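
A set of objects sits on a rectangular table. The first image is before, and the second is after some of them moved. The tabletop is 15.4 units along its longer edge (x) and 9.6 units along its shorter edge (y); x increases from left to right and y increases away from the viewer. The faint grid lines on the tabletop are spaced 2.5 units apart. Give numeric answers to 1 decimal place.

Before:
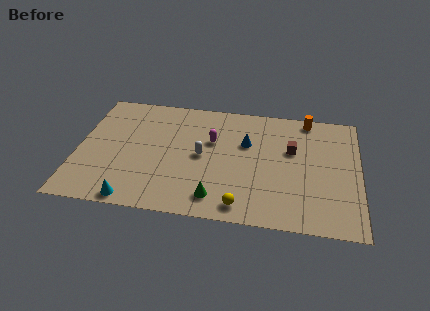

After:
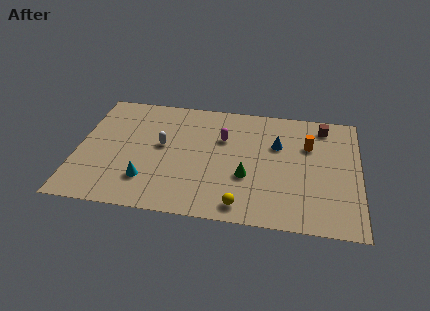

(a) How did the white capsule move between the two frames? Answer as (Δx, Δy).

(-2.2, 0.5)

The white capsule started near (6.8, 4.8) and ended near (4.6, 5.3).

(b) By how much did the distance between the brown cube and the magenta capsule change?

+1.4

The distance was about 4.4 in the first image and 5.8 in the second, so they moved 1.4 units further apart.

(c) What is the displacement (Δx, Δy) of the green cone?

(1.6, 1.9)

From the two frames, the green cone sits at roughly (7.7, 1.6) before and (9.3, 3.5) after.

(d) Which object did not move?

the yellow sphere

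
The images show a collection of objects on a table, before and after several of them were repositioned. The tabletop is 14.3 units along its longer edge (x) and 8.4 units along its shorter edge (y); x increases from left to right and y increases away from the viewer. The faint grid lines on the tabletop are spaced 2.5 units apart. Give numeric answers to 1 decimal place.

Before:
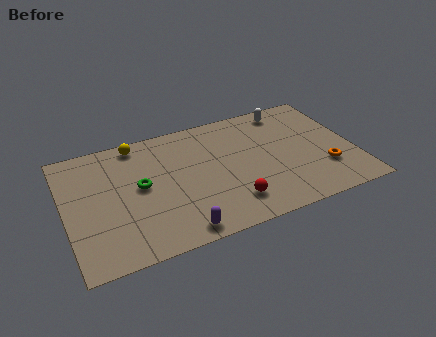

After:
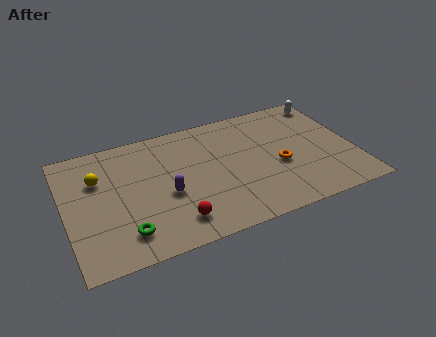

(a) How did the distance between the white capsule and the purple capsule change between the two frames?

+0.5

Before: roughly 8.9 units apart; after: 9.4. That's 0.5 units further apart.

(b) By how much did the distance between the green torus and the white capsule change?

+4.0

They were about 8.2 units apart before and 12.2 after — 4.0 units further apart.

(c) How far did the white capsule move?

2.1

The white capsule moved from about (11.4, 7.3) to (13.5, 7.3), a distance of √(2.1² + 0.0²) ≈ 2.1.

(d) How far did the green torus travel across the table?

3.0

From (3.7, 4.5) to (2.7, 1.7), the green torus covered √(1.0² + 2.8²) ≈ 3.0 units.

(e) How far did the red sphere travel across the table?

2.8

From (7.9, 1.8) to (5.1, 1.6), the red sphere covered √(2.8² + 0.2²) ≈ 2.8 units.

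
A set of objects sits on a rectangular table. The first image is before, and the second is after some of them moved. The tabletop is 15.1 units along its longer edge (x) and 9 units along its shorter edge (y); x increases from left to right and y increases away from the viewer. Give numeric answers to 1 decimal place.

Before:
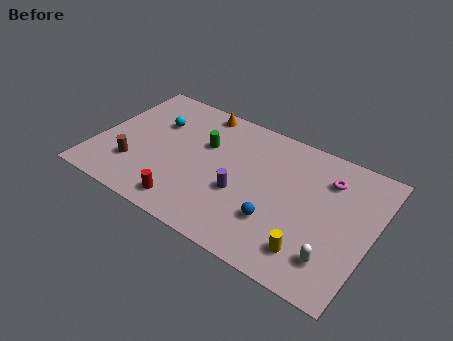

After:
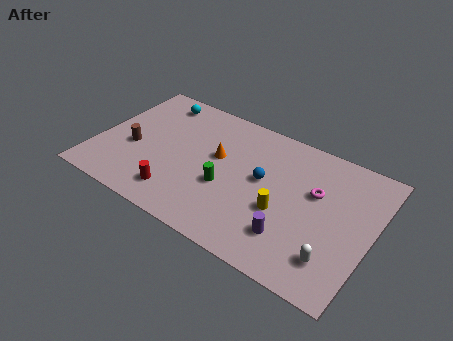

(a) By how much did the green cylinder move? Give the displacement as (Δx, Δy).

(1.6, -2.3)

The green cylinder started near (5.7, 5.8) and ended near (7.3, 3.5).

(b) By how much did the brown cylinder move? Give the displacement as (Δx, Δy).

(-0.3, 1.2)

The brown cylinder started near (2.3, 2.5) and ended near (2.0, 3.7).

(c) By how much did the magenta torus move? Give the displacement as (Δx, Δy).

(-0.5, -1.2)

The magenta torus started near (12.4, 6.8) and ended near (11.9, 5.6).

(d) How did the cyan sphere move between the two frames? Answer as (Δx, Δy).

(-0.3, 1.6)

From the two frames, the cyan sphere sits at roughly (2.9, 6.1) before and (2.6, 7.7) after.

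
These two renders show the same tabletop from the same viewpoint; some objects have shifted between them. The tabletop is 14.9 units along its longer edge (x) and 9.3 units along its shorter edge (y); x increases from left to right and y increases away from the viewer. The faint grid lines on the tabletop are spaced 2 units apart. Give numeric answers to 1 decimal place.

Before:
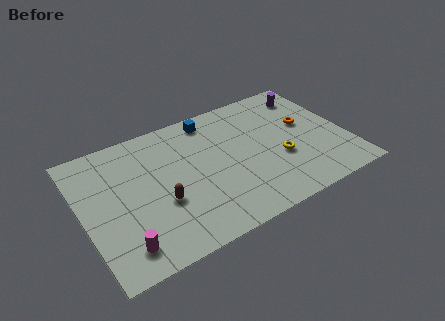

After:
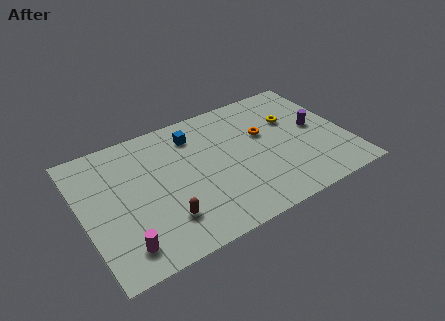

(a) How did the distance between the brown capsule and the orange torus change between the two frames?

-1.7

The distance was about 8.8 in the first image and 7.1 in the second, so they moved 1.7 units closer together.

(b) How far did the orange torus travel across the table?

2.4

From (12.8, 5.4) to (10.4, 5.7), the orange torus covered √(2.4² + 0.3²) ≈ 2.4 units.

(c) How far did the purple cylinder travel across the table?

2.7

The purple cylinder was near (13.4, 7.6) before and (13.3, 4.9) after, so it travelled √(0.1² + 2.7²) ≈ 2.7 units.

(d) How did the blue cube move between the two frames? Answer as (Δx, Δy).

(-1.1, -0.7)

The blue cube started near (7.7, 8.1) and ended near (6.6, 7.4).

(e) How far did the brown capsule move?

1.2

From (4.2, 3.5) to (4.2, 2.3), the brown capsule covered √(0.0² + 1.2²) ≈ 1.2 units.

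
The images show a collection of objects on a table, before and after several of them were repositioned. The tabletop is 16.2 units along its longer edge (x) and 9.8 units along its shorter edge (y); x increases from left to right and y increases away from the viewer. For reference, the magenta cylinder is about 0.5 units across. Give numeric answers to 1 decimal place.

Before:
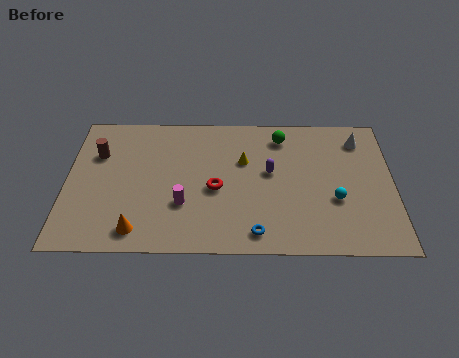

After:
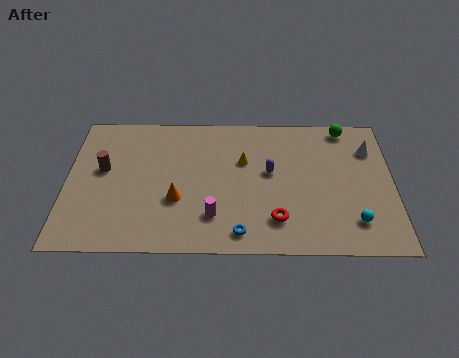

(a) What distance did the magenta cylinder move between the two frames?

1.7

From (5.8, 3.2) to (7.3, 2.4), the magenta cylinder covered √(1.5² + 0.8²) ≈ 1.7 units.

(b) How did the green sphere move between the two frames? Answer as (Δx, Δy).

(3.2, 0.7)

The green sphere started near (10.7, 8.1) and ended near (13.9, 8.8).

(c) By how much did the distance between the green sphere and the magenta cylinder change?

+2.3

The distance was about 6.9 in the first image and 9.2 in the second, so they moved 2.3 units further apart.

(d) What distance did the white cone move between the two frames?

0.9

From (14.6, 7.9) to (15.1, 7.2), the white cone covered √(0.5² + 0.7²) ≈ 0.9 units.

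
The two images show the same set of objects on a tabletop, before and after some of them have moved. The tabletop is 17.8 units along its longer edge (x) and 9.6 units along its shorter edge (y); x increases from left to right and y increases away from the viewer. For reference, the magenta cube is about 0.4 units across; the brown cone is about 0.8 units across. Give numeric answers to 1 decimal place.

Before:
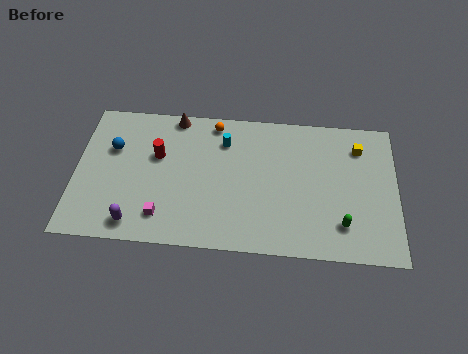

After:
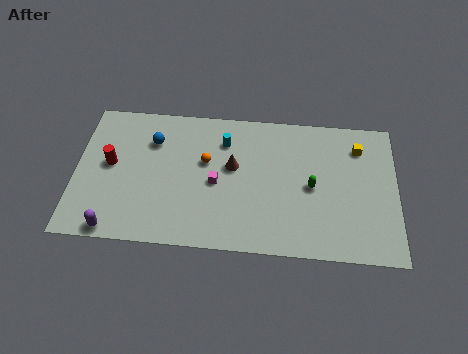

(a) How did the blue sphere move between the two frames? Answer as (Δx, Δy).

(2.2, 0.7)

From the two frames, the blue sphere sits at roughly (2.0, 6.3) before and (4.2, 7.0) after.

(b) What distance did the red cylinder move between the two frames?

2.7

The red cylinder moved from about (4.5, 6.0) to (1.9, 5.2), a distance of √(2.6² + 0.8²) ≈ 2.7.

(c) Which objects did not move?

the yellow cube and the cyan cylinder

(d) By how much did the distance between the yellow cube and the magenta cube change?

-3.7

They were about 12.2 units apart before and 8.5 after — 3.7 units closer together.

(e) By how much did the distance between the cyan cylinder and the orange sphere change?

+0.5

The distance was about 1.3 in the first image and 1.8 in the second, so they moved 0.5 units further apart.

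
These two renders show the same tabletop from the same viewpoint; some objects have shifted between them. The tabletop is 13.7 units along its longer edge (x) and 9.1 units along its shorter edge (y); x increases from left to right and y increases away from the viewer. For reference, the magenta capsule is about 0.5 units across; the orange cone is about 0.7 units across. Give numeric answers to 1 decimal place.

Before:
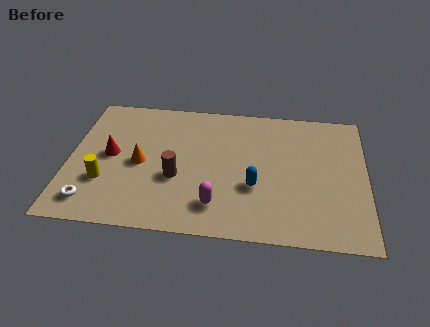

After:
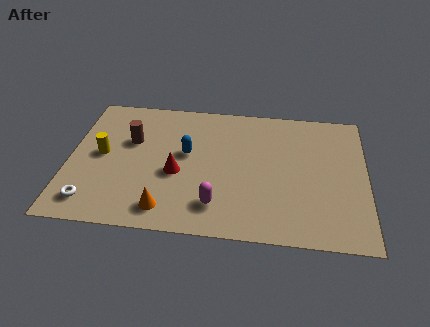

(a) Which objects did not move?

the magenta capsule and the white torus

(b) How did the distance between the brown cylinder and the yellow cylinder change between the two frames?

-1.7

The distance was about 3.4 in the first image and 1.7 in the second, so they moved 1.7 units closer together.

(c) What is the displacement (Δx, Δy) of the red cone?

(3.1, -0.9)

From the two frames, the red cone sits at roughly (1.9, 4.7) before and (5.0, 3.8) after.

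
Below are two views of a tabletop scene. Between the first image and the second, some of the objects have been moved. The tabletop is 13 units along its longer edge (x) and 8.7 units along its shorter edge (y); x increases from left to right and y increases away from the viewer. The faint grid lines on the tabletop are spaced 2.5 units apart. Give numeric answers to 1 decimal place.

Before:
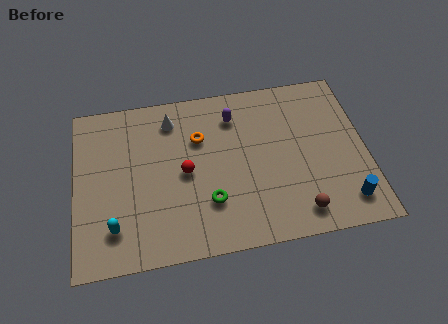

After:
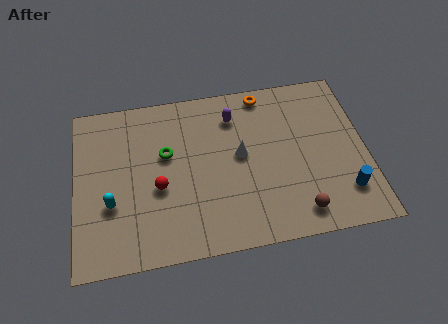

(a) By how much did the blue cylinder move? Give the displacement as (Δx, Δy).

(0.0, 0.5)

From the two frames, the blue cylinder sits at roughly (11.9, 1.5) before and (11.9, 2.0) after.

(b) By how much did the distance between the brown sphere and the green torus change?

+2.9

The distance was about 4.1 in the first image and 7.0 in the second, so they moved 2.9 units further apart.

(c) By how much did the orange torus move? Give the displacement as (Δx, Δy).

(3.0, 1.9)

The orange torus started near (5.6, 5.9) and ended near (8.6, 7.8).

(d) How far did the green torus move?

3.3

The green torus was near (5.9, 2.5) before and (4.1, 5.3) after, so it travelled √(1.8² + 2.8²) ≈ 3.3 units.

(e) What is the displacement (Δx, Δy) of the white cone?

(3.0, -2.4)

From the two frames, the white cone sits at roughly (4.4, 7.1) before and (7.4, 4.7) after.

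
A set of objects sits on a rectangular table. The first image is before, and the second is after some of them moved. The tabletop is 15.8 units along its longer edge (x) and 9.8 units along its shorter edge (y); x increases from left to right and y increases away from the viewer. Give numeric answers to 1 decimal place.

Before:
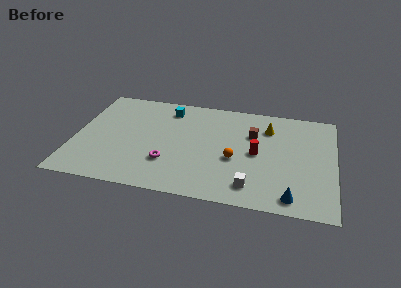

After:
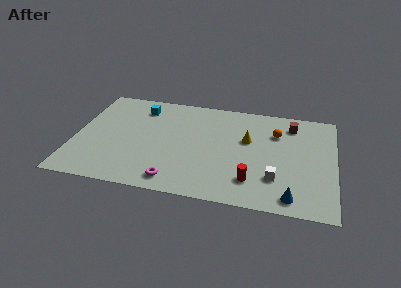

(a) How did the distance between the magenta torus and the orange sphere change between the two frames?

+4.1

The distance was about 4.1 in the first image and 8.2 in the second, so they moved 4.1 units further apart.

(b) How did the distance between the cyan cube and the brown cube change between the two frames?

+3.8

They were about 5.5 units apart before and 9.3 after — 3.8 units further apart.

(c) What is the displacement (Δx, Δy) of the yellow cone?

(-1.2, -1.4)

The yellow cone started near (11.7, 7.4) and ended near (10.5, 6.0).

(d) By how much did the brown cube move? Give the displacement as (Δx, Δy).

(2.3, 1.4)

The brown cube was at about (10.8, 6.6) and moved to about (13.1, 8.0).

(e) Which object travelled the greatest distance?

the orange sphere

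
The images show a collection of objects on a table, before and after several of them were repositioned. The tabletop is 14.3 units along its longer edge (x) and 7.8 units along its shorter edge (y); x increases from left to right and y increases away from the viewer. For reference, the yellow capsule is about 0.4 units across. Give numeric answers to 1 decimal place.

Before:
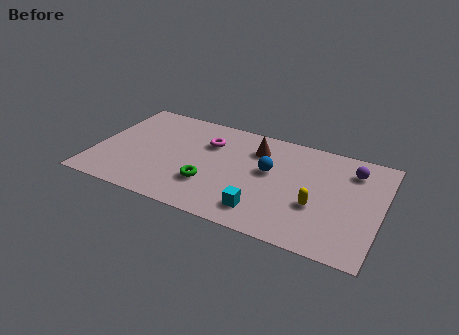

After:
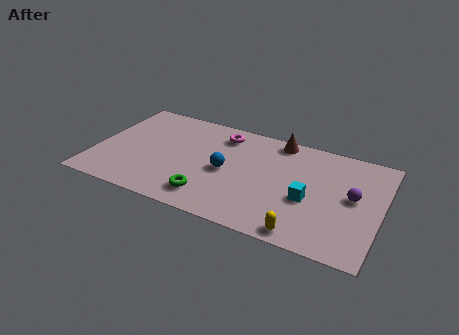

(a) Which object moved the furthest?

the cyan cube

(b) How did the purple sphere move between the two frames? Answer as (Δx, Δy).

(0.2, -1.9)

The purple sphere was at about (12.7, 6.1) and moved to about (12.9, 4.2).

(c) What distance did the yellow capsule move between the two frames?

2.1

The yellow capsule was near (11.2, 2.9) before and (10.8, 0.8) after, so it travelled √(0.4² + 2.1²) ≈ 2.1 units.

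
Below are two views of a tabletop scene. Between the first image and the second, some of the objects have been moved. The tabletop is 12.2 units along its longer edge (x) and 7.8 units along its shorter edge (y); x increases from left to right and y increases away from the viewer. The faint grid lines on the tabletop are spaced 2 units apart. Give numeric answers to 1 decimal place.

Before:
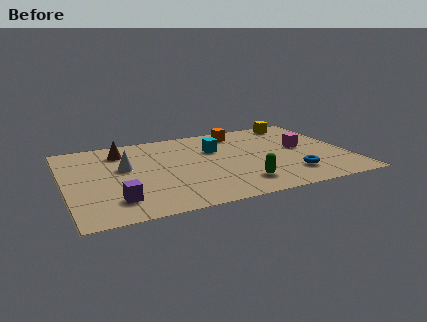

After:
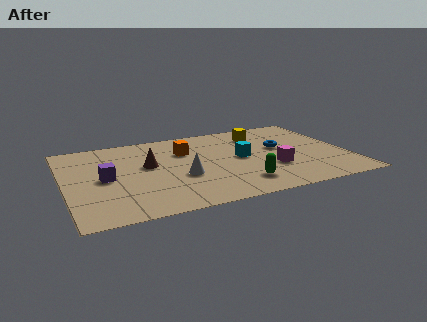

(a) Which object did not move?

the green capsule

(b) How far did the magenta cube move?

2.2

From (10.3, 4.2) to (8.8, 2.6), the magenta cube covered √(1.5² + 1.6²) ≈ 2.2 units.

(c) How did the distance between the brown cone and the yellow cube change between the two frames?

-2.6

The distance was about 7.9 in the first image and 5.3 in the second, so they moved 2.6 units closer together.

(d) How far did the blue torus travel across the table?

2.7

The blue torus moved from about (9.5, 1.8) to (9.4, 4.5), a distance of √(0.1² + 2.7²) ≈ 2.7.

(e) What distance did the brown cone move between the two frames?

2.0

From (2.6, 6.2) to (3.6, 4.5), the brown cone covered √(1.0² + 1.7²) ≈ 2.0 units.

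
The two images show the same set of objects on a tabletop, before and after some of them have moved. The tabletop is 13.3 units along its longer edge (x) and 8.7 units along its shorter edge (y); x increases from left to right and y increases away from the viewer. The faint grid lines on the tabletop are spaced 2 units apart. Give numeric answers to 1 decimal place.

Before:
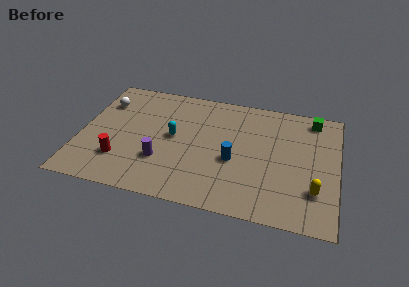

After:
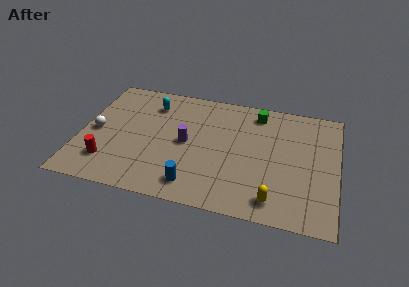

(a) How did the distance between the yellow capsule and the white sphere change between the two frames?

-2.1

The distance was about 11.9 in the first image and 9.8 in the second, so they moved 2.1 units closer together.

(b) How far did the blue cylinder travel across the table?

2.9

From (8.0, 3.6) to (6.1, 1.4), the blue cylinder covered √(1.9² + 2.2²) ≈ 2.9 units.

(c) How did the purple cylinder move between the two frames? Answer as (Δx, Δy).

(1.2, 1.6)

The purple cylinder was at about (4.3, 2.7) and moved to about (5.5, 4.3).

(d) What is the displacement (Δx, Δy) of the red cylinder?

(-0.6, -0.3)

The red cylinder started near (2.2, 2.3) and ended near (1.6, 2.0).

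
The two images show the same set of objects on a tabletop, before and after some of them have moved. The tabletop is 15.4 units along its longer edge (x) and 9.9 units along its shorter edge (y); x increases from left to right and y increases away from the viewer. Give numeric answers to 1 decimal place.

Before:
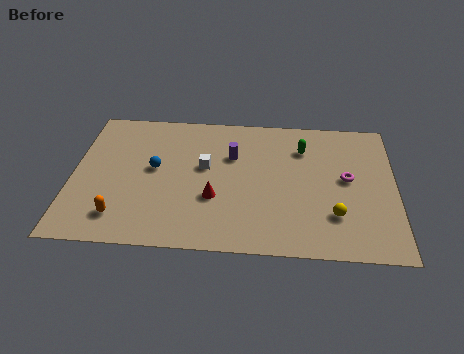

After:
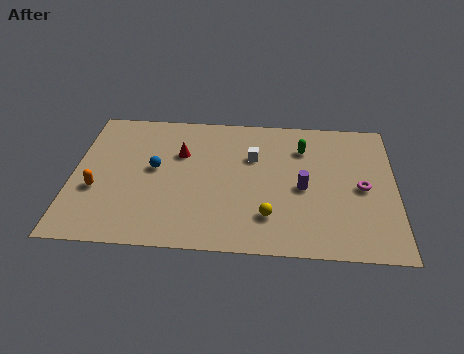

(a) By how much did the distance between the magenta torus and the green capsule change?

+0.9

They were about 3.0 units apart before and 3.9 after — 0.9 units further apart.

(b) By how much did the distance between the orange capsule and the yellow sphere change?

-1.8

They were about 10.1 units apart before and 8.3 after — 1.8 units closer together.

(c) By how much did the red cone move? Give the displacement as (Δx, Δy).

(-1.7, 3.1)

From the two frames, the red cone sits at roughly (6.8, 3.5) before and (5.1, 6.6) after.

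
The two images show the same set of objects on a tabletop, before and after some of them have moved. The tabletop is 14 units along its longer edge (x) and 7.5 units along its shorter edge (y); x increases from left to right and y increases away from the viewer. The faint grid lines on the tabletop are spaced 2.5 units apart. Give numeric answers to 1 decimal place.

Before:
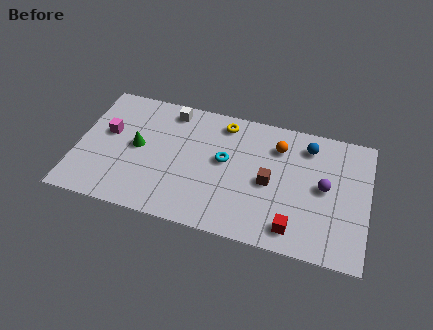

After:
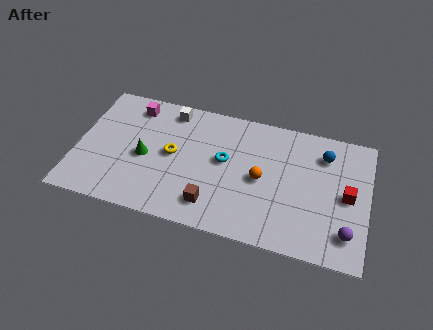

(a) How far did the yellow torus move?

3.4

From (6.9, 6.4) to (4.6, 3.9), the yellow torus covered √(2.3² + 2.5²) ≈ 3.4 units.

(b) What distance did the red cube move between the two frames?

3.5

From (10.6, 1.2) to (13.0, 3.7), the red cube covered √(2.4² + 2.5²) ≈ 3.5 units.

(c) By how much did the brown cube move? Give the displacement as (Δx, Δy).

(-2.6, -2.0)

The brown cube was at about (9.3, 3.5) and moved to about (6.7, 1.5).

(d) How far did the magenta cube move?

2.2

The magenta cube was near (1.4, 4.4) before and (2.5, 6.3) after, so it travelled √(1.1² + 1.9²) ≈ 2.2 units.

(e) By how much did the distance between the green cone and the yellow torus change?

-3.3

They were about 4.7 units apart before and 1.4 after — 3.3 units closer together.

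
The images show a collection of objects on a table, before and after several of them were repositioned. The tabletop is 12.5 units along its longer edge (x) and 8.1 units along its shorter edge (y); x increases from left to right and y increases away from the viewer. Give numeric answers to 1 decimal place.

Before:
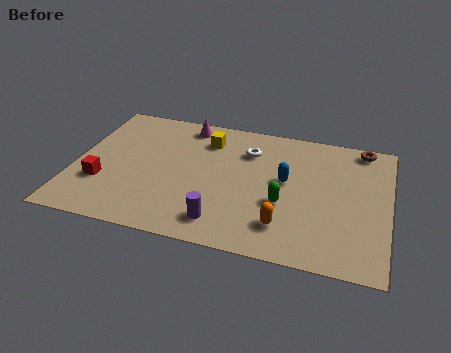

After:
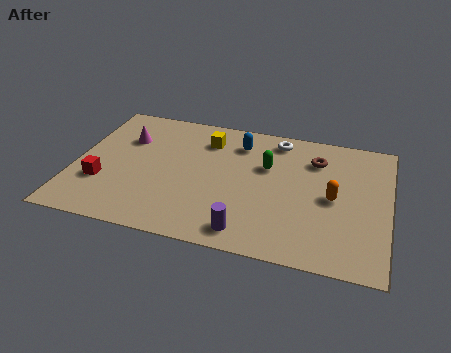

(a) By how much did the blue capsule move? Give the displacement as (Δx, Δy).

(-2.0, 1.9)

The blue capsule was at about (8.4, 4.5) and moved to about (6.4, 6.4).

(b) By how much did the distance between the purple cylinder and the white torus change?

+1.3

The distance was about 4.7 in the first image and 6.0 in the second, so they moved 1.3 units further apart.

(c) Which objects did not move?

the red cube and the yellow cube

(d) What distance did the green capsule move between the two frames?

2.2

The green capsule was near (8.4, 3.1) before and (7.6, 5.2) after, so it travelled √(0.8² + 2.1²) ≈ 2.2 units.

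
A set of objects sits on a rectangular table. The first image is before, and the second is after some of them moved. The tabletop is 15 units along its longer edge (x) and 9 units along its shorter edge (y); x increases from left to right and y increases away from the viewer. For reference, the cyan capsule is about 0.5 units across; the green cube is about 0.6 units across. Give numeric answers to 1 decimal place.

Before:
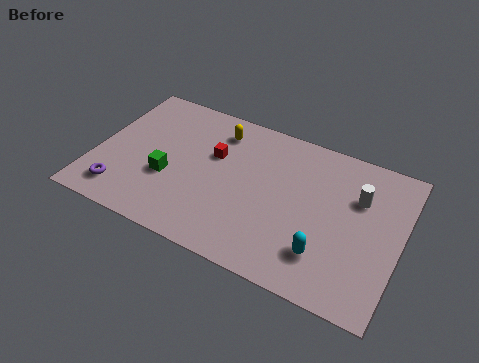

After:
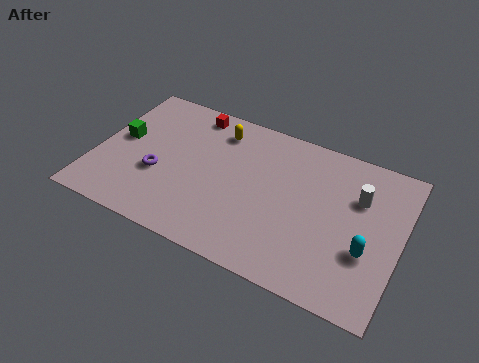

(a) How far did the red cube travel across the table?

2.6

The red cube was near (5.7, 5.7) before and (4.3, 7.9) after, so it travelled √(1.4² + 2.2²) ≈ 2.6 units.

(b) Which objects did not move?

the yellow capsule and the white cylinder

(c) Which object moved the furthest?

the green cube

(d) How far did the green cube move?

3.0

The green cube was near (3.7, 3.4) before and (1.1, 4.9) after, so it travelled √(2.6² + 1.5²) ≈ 3.0 units.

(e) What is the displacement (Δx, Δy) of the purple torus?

(1.6, 1.8)

The purple torus was at about (1.6, 1.6) and moved to about (3.2, 3.4).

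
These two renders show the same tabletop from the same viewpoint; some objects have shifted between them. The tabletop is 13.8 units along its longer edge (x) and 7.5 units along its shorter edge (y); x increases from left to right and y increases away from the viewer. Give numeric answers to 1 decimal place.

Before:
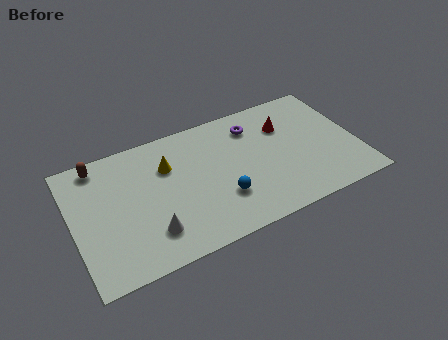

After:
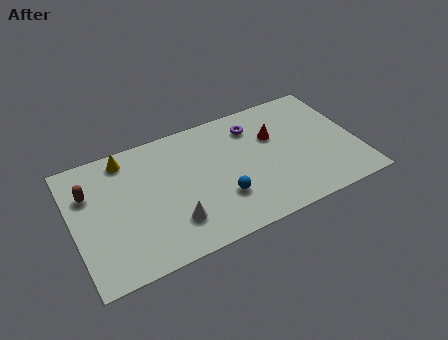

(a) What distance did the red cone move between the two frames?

0.7

The red cone moved from about (10.5, 5.3) to (9.9, 4.9), a distance of √(0.6² + 0.4²) ≈ 0.7.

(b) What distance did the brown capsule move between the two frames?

1.5

From (1.5, 6.6) to (0.9, 5.2), the brown capsule covered √(0.6² + 1.4²) ≈ 1.5 units.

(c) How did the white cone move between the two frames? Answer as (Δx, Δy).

(1.1, 0.1)

From the two frames, the white cone sits at roughly (3.5, 1.8) before and (4.6, 1.9) after.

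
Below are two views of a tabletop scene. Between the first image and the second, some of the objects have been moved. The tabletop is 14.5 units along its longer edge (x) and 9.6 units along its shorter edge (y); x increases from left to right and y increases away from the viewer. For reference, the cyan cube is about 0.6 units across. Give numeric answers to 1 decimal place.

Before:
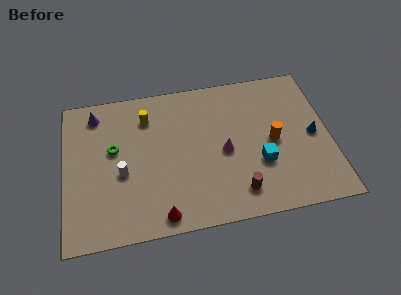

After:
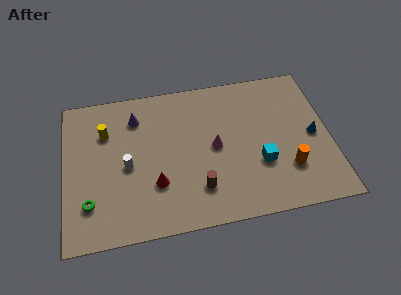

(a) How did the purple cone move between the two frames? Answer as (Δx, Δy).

(2.2, -0.6)

The purple cone was at about (1.8, 8.1) and moved to about (4.0, 7.5).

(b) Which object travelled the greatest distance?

the green torus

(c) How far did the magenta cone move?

0.6

From (8.7, 4.4) to (8.2, 4.8), the magenta cone covered √(0.5² + 0.4²) ≈ 0.6 units.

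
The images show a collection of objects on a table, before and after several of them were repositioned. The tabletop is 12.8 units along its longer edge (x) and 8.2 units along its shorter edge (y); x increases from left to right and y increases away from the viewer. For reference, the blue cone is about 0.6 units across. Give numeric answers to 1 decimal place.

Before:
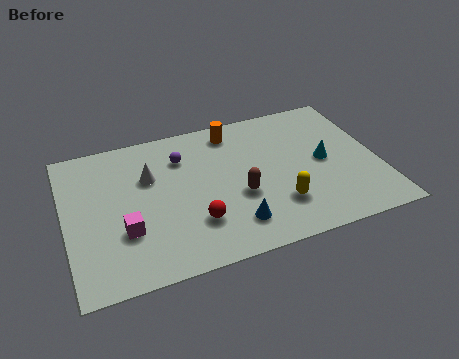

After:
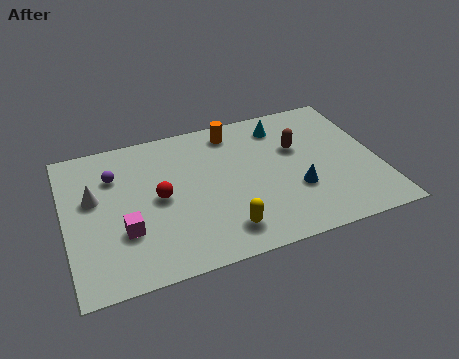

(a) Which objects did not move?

the orange cylinder and the magenta cube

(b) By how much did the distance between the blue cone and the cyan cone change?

-0.8

The distance was about 4.7 in the first image and 3.9 in the second, so they moved 0.8 units closer together.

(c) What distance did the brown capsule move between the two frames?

3.3

The brown capsule moved from about (7.0, 3.2) to (9.6, 5.2), a distance of √(2.6² + 2.0²) ≈ 3.3.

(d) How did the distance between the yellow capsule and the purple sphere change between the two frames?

+0.7

The distance was about 5.3 in the first image and 6.0 in the second, so they moved 0.7 units further apart.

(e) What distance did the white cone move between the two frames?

2.4

The white cone was near (3.5, 5.4) before and (1.2, 4.9) after, so it travelled √(2.3² + 0.5²) ≈ 2.4 units.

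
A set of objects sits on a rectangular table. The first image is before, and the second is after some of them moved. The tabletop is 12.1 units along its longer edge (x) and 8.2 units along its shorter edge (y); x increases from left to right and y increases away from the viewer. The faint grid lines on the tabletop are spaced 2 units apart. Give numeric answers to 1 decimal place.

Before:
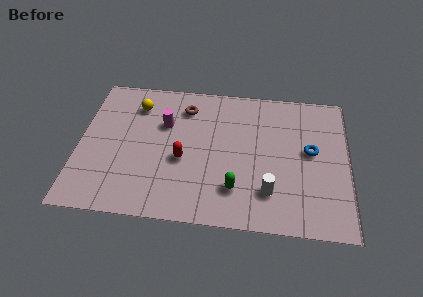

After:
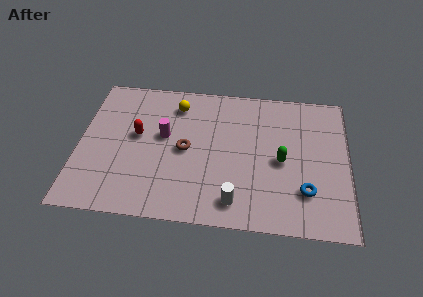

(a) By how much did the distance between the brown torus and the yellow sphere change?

+0.4

The distance was about 2.2 in the first image and 2.6 in the second, so they moved 0.4 units further apart.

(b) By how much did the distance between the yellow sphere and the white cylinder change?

-1.5

Before: roughly 7.5 units apart; after: 6.0. That's 1.5 units closer together.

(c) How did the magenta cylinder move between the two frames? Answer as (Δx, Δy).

(0.0, -0.7)

The magenta cylinder started near (3.8, 5.4) and ended near (3.8, 4.7).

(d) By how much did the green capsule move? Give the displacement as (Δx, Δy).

(2.0, 1.8)

From the two frames, the green capsule sits at roughly (7.1, 2.0) before and (9.1, 3.8) after.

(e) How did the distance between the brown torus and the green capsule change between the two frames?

-0.8

The distance was about 5.1 in the first image and 4.3 in the second, so they moved 0.8 units closer together.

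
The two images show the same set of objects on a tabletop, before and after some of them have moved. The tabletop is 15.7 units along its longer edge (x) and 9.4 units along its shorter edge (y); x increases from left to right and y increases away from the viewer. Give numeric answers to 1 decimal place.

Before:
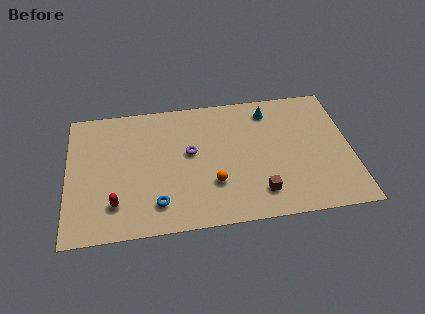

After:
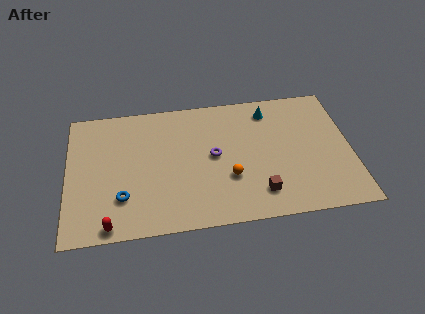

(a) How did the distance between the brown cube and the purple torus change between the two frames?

-1.2

They were about 5.0 units apart before and 3.8 after — 1.2 units closer together.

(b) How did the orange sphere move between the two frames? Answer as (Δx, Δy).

(0.9, 0.3)

The orange sphere started near (8.0, 2.9) and ended near (8.9, 3.2).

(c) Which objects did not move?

the brown cube and the cyan cone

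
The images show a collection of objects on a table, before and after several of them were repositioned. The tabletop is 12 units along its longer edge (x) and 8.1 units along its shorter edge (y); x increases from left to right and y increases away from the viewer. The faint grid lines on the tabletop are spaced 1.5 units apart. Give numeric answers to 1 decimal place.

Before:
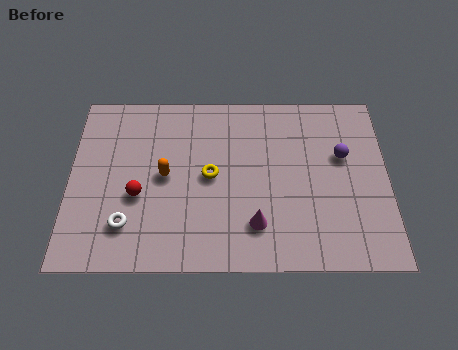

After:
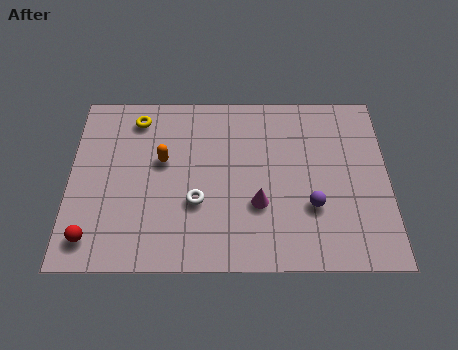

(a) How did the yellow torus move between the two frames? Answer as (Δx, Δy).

(-2.8, 2.7)

The yellow torus was at about (5.3, 4.1) and moved to about (2.5, 6.8).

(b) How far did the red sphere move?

2.5

From (2.6, 3.2) to (0.9, 1.3), the red sphere covered √(1.7² + 1.9²) ≈ 2.5 units.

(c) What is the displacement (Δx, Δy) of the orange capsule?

(-0.1, 0.7)

The orange capsule was at about (3.6, 4.1) and moved to about (3.5, 4.8).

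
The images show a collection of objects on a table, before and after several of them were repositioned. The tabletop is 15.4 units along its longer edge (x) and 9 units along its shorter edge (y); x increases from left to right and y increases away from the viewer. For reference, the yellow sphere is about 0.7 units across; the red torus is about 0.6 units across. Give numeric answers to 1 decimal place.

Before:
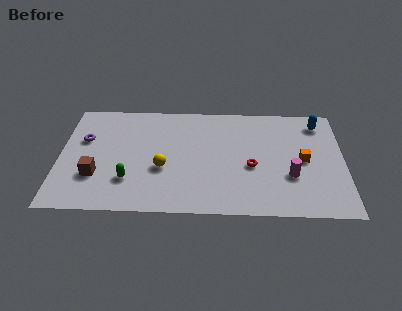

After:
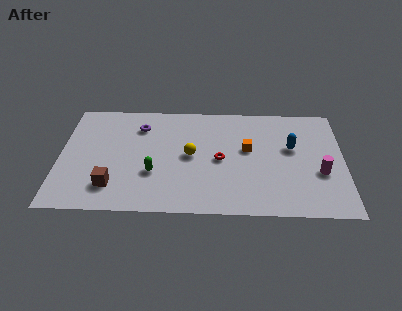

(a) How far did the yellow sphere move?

1.9

The yellow sphere was near (5.6, 3.5) before and (7.1, 4.6) after, so it travelled √(1.5² + 1.1²) ≈ 1.9 units.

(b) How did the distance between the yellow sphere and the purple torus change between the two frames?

-1.2

They were about 4.8 units apart before and 3.6 after — 1.2 units closer together.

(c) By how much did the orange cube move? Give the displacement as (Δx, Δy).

(-3.0, 0.8)

From the two frames, the orange cube sits at roughly (13.2, 4.4) before and (10.2, 5.2) after.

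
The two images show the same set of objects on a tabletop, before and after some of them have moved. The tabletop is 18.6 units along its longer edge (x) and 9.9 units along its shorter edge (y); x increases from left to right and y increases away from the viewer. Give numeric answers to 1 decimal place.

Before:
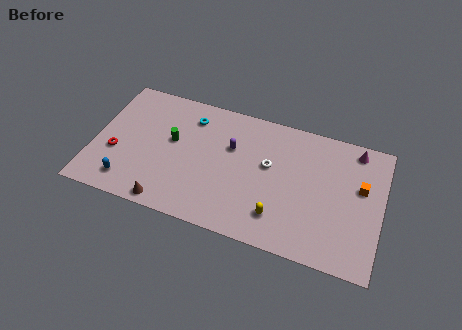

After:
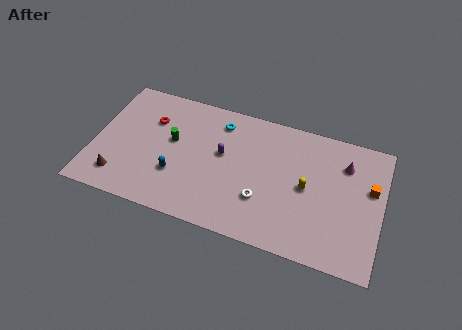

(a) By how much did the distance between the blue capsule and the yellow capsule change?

-1.2

They were about 9.7 units apart before and 8.5 after — 1.2 units closer together.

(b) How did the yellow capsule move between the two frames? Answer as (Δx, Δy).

(1.6, 2.7)

The yellow capsule started near (12.2, 2.2) and ended near (13.8, 4.9).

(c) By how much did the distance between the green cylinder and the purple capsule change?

-0.6

The distance was about 3.9 in the first image and 3.3 in the second, so they moved 0.6 units closer together.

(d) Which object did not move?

the green cylinder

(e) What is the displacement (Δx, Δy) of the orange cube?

(0.6, 0.1)

The orange cube started near (17.2, 6.0) and ended near (17.8, 6.1).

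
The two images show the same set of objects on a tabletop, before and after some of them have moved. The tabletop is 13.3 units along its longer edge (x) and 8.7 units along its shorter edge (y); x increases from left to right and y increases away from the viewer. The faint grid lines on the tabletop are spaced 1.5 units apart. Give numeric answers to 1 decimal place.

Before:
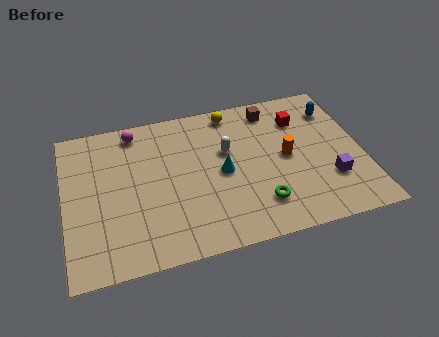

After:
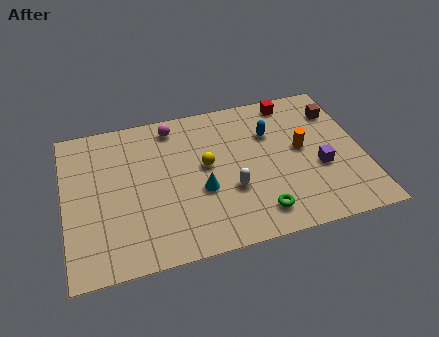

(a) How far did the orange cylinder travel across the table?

0.8

The orange cylinder moved from about (9.9, 4.4) to (10.6, 4.7), a distance of √(0.7² + 0.3²) ≈ 0.8.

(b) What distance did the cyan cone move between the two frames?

1.3

The cyan cone was near (7.0, 4.2) before and (6.0, 3.4) after, so it travelled √(1.0² + 0.8²) ≈ 1.3 units.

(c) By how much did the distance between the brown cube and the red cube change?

+0.8

Before: roughly 1.5 units apart; after: 2.3. That's 0.8 units further apart.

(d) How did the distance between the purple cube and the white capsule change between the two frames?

-1.2

Before: roughly 5.2 units apart; after: 4.0. That's 1.2 units closer together.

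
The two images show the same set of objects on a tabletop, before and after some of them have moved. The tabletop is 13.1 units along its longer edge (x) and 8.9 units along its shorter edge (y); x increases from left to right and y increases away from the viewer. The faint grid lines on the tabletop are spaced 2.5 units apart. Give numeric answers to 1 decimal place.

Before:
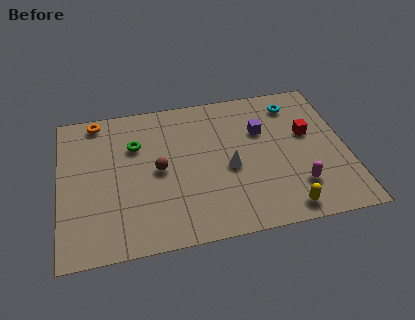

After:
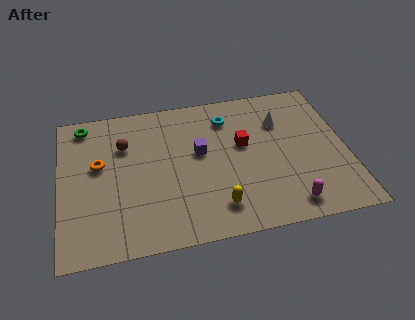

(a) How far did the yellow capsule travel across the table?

3.1

From (10.0, 1.0) to (7.0, 1.7), the yellow capsule covered √(3.0² + 0.7²) ≈ 3.1 units.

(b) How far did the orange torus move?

2.8

From (1.8, 8.0) to (1.8, 5.2), the orange torus covered √(0.0² + 2.8²) ≈ 2.8 units.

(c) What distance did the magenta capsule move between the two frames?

1.1

The magenta capsule was near (10.7, 2.2) before and (10.2, 1.2) after, so it travelled √(0.5² + 1.0²) ≈ 1.1 units.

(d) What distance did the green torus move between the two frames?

2.9

The green torus moved from about (3.5, 6.1) to (1.2, 7.8), a distance of √(2.3² + 1.7²) ≈ 2.9.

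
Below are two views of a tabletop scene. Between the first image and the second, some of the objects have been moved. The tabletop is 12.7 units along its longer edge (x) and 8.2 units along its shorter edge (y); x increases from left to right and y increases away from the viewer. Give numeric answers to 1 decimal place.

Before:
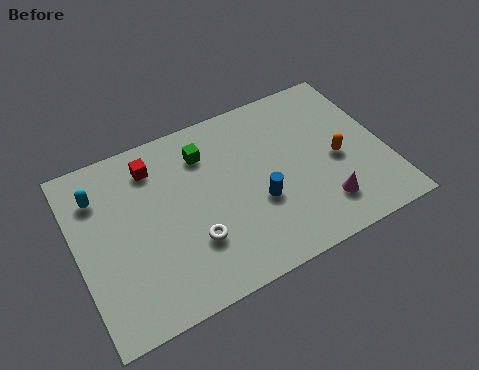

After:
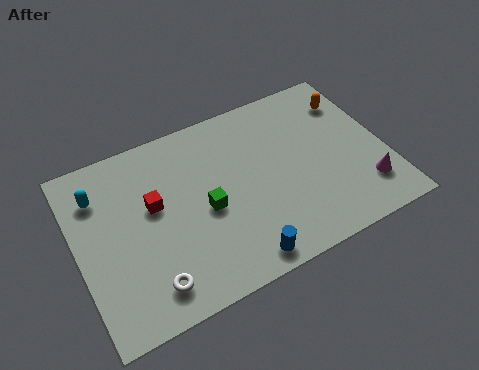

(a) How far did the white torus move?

2.2

From (4.5, 2.5) to (2.6, 1.4), the white torus covered √(1.9² + 1.1²) ≈ 2.2 units.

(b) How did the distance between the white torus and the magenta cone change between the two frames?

+3.7

They were about 5.3 units apart before and 9.0 after — 3.7 units further apart.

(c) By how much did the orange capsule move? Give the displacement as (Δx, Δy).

(1.0, 2.6)

The orange capsule started near (10.7, 3.7) and ended near (11.7, 6.3).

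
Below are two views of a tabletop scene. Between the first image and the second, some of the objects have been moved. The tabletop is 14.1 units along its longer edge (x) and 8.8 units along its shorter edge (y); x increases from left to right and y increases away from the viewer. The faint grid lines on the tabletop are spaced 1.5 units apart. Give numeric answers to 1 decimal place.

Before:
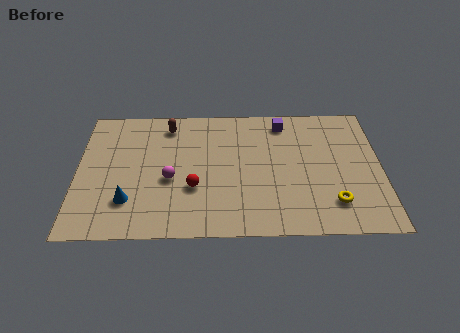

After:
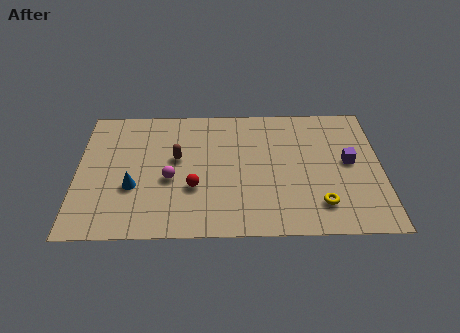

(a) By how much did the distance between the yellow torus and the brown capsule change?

-2.0

Before: roughly 9.3 units apart; after: 7.3. That's 2.0 units closer together.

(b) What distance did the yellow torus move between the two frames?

0.6

The yellow torus moved from about (11.8, 2.0) to (11.2, 1.9), a distance of √(0.6² + 0.1²) ≈ 0.6.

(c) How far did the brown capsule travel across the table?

2.3

The brown capsule was near (4.2, 7.4) before and (4.6, 5.1) after, so it travelled √(0.4² + 2.3²) ≈ 2.3 units.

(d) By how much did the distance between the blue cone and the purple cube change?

+1.2

Before: roughly 8.9 units apart; after: 10.1. That's 1.2 units further apart.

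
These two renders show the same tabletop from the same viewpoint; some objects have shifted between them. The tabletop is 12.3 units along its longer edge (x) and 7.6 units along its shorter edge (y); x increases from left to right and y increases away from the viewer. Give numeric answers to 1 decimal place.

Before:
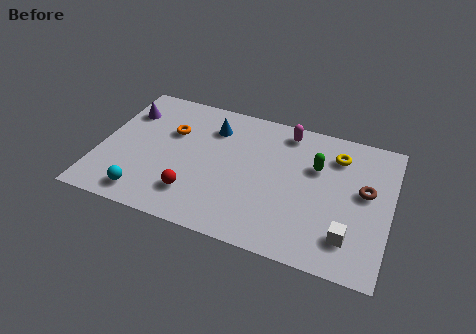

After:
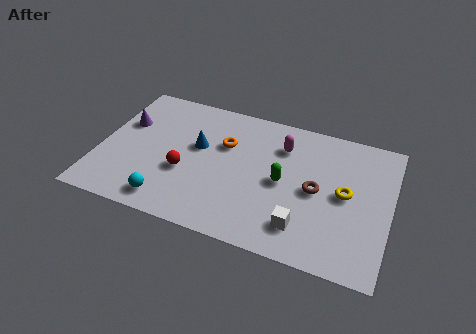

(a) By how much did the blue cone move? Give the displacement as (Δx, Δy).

(-0.5, -1.3)

The blue cone was at about (4.6, 5.8) and moved to about (4.1, 4.5).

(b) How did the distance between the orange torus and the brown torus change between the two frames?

-4.1

Before: roughly 8.3 units apart; after: 4.2. That's 4.1 units closer together.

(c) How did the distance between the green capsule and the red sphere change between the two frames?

-1.7

They were about 5.9 units apart before and 4.2 after — 1.7 units closer together.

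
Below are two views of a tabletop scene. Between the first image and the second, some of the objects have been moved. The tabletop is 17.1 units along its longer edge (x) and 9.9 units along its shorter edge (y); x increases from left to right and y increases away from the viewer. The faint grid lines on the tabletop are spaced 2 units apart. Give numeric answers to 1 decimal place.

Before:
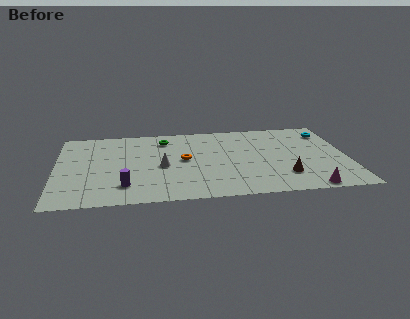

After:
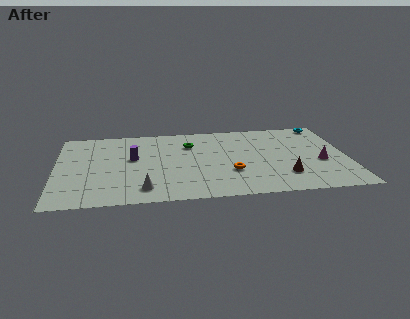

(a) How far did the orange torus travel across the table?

3.3

The orange torus was near (7.5, 5.2) before and (10.2, 3.3) after, so it travelled √(2.7² + 1.9²) ≈ 3.3 units.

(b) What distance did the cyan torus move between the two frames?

1.1

From (16.1, 7.9) to (16.0, 9.0), the cyan torus covered √(0.1² + 1.1²) ≈ 1.1 units.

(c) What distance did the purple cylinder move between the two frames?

3.5

The purple cylinder was near (4.0, 2.2) before and (4.5, 5.7) after, so it travelled √(0.5² + 3.5²) ≈ 3.5 units.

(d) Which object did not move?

the brown cone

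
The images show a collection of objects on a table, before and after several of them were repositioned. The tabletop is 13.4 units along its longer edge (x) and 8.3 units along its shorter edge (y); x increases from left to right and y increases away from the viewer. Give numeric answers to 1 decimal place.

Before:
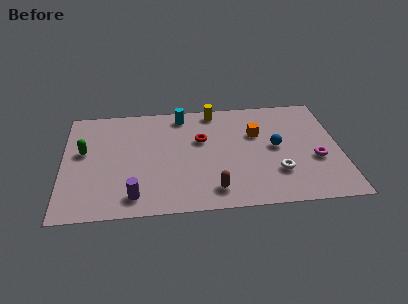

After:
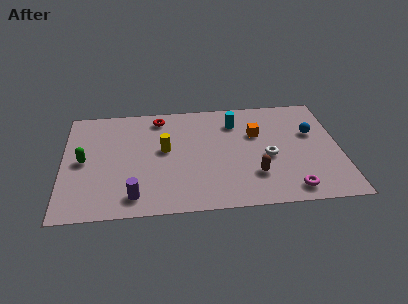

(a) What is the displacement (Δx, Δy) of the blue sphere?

(1.8, 0.9)

The blue sphere started near (10.3, 4.3) and ended near (12.1, 5.2).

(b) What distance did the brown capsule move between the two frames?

2.2

The brown capsule was near (7.2, 1.4) before and (9.2, 2.3) after, so it travelled √(2.0² + 0.9²) ≈ 2.2 units.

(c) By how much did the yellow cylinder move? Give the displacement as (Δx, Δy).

(-2.5, -2.8)

From the two frames, the yellow cylinder sits at roughly (7.4, 7.4) before and (4.9, 4.6) after.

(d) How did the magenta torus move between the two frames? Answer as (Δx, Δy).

(-1.3, -2.1)

The magenta torus was at about (12.2, 3.2) and moved to about (10.9, 1.1).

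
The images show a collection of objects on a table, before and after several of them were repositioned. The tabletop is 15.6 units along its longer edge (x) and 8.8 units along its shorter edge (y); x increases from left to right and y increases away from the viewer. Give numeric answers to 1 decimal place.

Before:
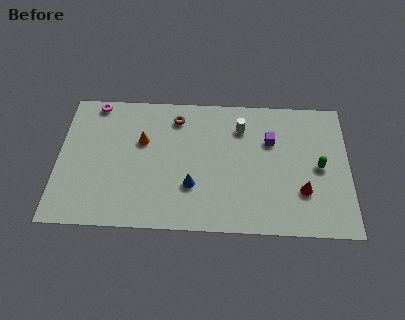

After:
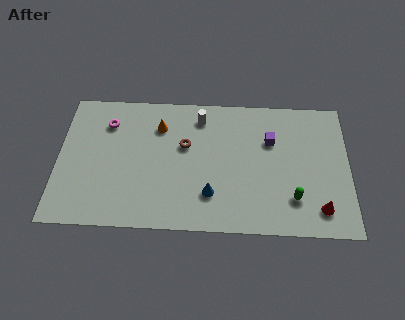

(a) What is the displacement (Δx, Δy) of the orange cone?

(0.9, 1.0)

The orange cone started near (4.5, 5.6) and ended near (5.4, 6.6).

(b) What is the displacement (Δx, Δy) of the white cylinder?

(-2.2, 0.6)

The white cylinder started near (9.8, 6.7) and ended near (7.6, 7.3).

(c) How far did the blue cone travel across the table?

1.1

The blue cone was near (7.2, 2.8) before and (8.2, 2.3) after, so it travelled √(1.0² + 0.5²) ≈ 1.1 units.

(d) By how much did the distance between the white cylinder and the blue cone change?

+0.3

They were about 4.7 units apart before and 5.0 after — 0.3 units further apart.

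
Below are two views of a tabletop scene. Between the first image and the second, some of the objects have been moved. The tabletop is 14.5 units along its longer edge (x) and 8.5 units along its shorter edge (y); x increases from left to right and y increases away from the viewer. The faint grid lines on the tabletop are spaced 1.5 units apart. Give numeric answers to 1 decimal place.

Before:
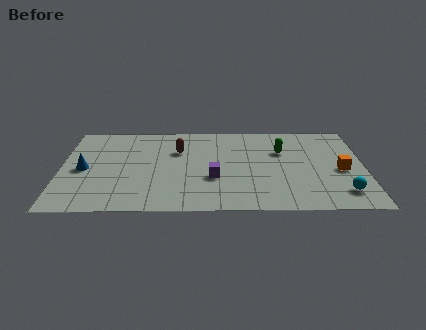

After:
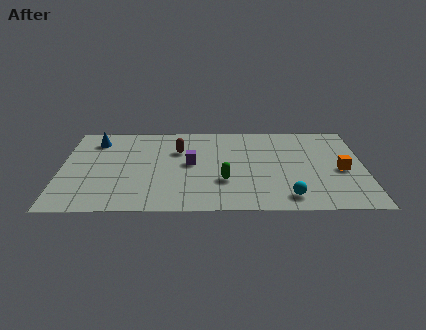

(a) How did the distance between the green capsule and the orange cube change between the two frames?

+2.3

Before: roughly 3.4 units apart; after: 5.7. That's 2.3 units further apart.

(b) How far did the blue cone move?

2.8

The blue cone moved from about (1.1, 4.0) to (1.6, 6.8), a distance of √(0.5² + 2.8²) ≈ 2.8.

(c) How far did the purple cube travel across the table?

1.8

The purple cube moved from about (7.3, 3.1) to (6.2, 4.5), a distance of √(1.1² + 1.4²) ≈ 1.8.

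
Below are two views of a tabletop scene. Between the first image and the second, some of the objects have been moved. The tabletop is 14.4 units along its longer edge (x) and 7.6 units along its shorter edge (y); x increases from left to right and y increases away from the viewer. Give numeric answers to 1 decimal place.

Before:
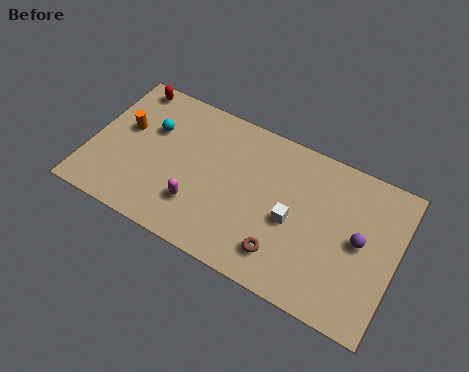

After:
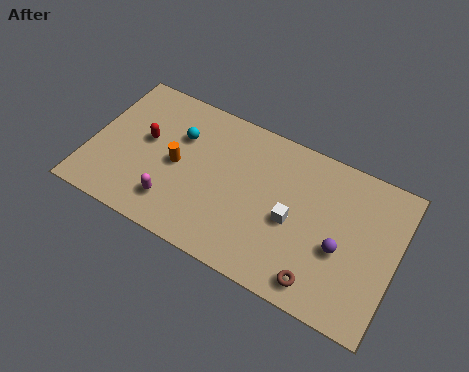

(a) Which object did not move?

the white cube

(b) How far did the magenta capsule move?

1.2

The magenta capsule moved from about (5.3, 2.1) to (4.2, 1.7), a distance of √(1.1² + 0.4²) ≈ 1.2.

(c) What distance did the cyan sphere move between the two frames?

1.3

From (2.7, 5.0) to (4.0, 5.2), the cyan sphere covered √(1.3² + 0.2²) ≈ 1.3 units.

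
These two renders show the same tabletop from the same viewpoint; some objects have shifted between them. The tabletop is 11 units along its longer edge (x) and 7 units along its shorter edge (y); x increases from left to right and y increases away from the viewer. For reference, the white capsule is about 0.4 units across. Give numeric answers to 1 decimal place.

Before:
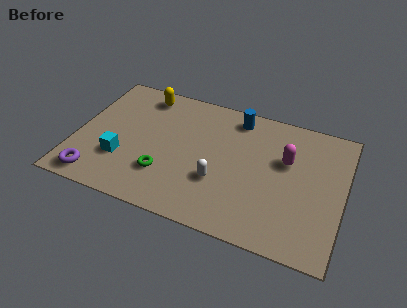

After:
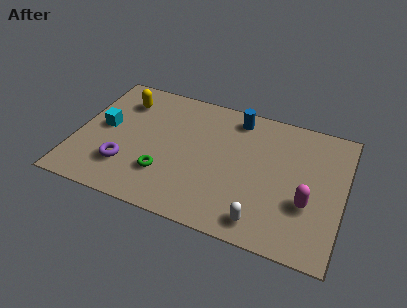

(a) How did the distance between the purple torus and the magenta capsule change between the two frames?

-0.9

Before: roughly 8.3 units apart; after: 7.4. That's 0.9 units closer together.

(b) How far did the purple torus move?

1.5

From (1.1, 0.9) to (2.2, 1.9), the purple torus covered √(1.1² + 1.0²) ≈ 1.5 units.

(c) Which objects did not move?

the green torus and the blue cylinder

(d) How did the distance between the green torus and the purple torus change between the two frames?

-1.3

The distance was about 2.9 in the first image and 1.6 in the second, so they moved 1.3 units closer together.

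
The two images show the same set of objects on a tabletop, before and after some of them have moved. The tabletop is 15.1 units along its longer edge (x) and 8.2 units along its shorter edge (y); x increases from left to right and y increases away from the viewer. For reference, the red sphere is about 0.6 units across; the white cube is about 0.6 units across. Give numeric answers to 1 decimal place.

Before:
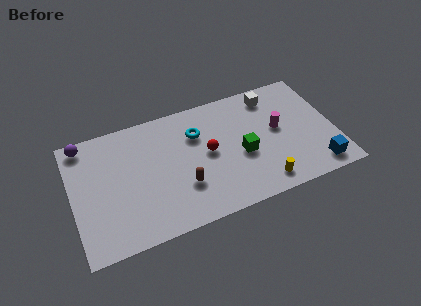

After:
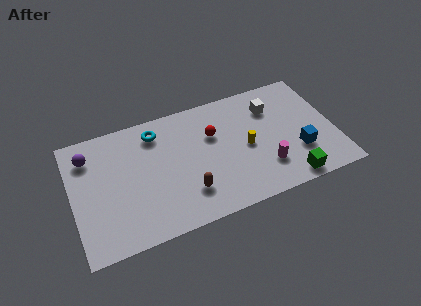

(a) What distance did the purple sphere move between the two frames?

0.9

The purple sphere moved from about (0.9, 7.3) to (1.1, 6.4), a distance of √(0.2² + 0.9²) ≈ 0.9.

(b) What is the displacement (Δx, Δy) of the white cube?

(-0.1, -0.8)

The white cube was at about (11.8, 6.9) and moved to about (11.7, 6.1).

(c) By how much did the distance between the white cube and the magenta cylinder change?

+1.6

Before: roughly 2.4 units apart; after: 4.0. That's 1.6 units further apart.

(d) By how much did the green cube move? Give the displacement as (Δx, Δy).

(2.4, -2.6)

From the two frames, the green cube sits at roughly (9.7, 3.5) before and (12.1, 0.9) after.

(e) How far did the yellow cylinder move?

2.8

From (10.6, 1.2) to (10.0, 3.9), the yellow cylinder covered √(0.6² + 2.7²) ≈ 2.8 units.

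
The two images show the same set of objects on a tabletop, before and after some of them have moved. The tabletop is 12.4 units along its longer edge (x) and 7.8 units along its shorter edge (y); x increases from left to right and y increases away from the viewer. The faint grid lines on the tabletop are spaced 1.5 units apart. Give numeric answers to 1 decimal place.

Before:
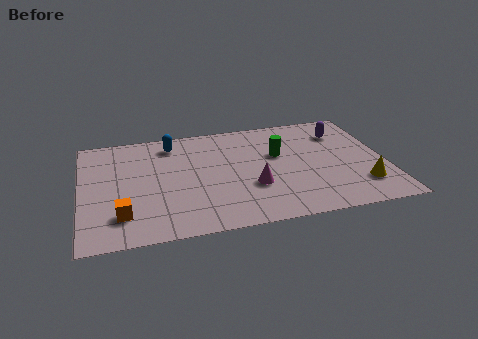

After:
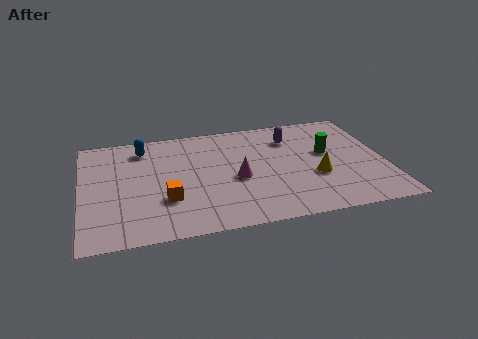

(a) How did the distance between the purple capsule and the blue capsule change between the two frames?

-0.9

They were about 7.0 units apart before and 6.1 after — 0.9 units closer together.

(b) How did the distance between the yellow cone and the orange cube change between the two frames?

-3.6

The distance was about 9.7 in the first image and 6.1 in the second, so they moved 3.6 units closer together.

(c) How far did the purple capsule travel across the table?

2.1

From (10.8, 5.9) to (8.7, 5.9), the purple capsule covered √(2.1² + 0.0²) ≈ 2.1 units.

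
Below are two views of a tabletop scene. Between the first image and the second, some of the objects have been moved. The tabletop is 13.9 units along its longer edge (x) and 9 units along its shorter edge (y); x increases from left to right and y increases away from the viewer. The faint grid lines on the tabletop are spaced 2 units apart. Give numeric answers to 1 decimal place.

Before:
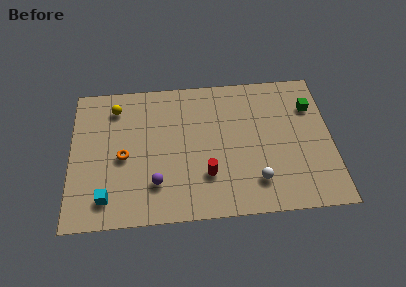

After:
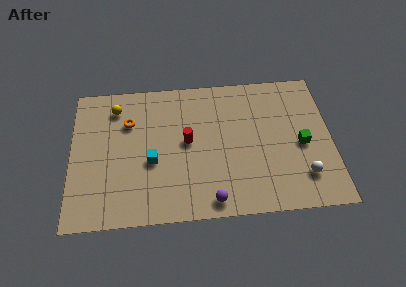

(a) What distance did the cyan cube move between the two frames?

3.2

The cyan cube moved from about (1.9, 1.6) to (4.3, 3.7), a distance of √(2.4² + 2.1²) ≈ 3.2.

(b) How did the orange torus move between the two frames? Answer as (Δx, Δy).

(0.3, 2.2)

From the two frames, the orange torus sits at roughly (2.8, 4.1) before and (3.1, 6.3) after.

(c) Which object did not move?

the yellow sphere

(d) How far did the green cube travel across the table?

2.5

The green cube moved from about (12.9, 6.5) to (12.3, 4.1), a distance of √(0.6² + 2.4²) ≈ 2.5.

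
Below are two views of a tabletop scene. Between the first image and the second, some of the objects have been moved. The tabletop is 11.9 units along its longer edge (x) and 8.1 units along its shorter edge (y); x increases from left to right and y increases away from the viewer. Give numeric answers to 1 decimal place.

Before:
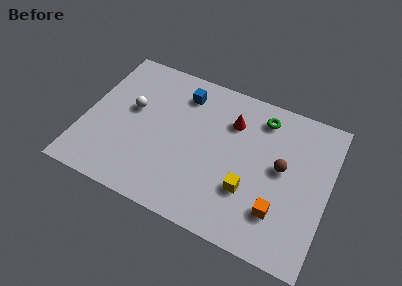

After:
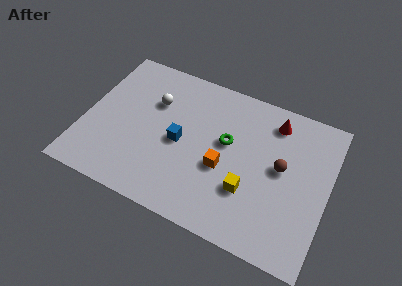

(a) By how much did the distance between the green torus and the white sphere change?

-2.7

They were about 6.5 units apart before and 3.8 after — 2.7 units closer together.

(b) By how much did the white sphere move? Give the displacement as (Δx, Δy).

(1.0, 0.8)

The white sphere was at about (2.2, 4.7) and moved to about (3.2, 5.5).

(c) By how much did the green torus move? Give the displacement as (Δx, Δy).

(-1.5, -2.0)

The green torus started near (8.4, 6.7) and ended near (6.9, 4.7).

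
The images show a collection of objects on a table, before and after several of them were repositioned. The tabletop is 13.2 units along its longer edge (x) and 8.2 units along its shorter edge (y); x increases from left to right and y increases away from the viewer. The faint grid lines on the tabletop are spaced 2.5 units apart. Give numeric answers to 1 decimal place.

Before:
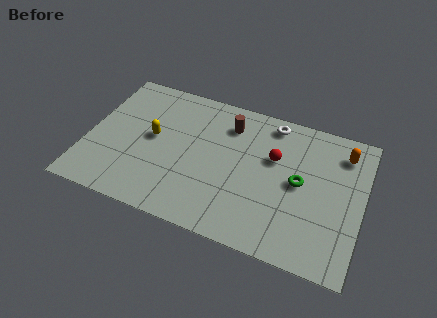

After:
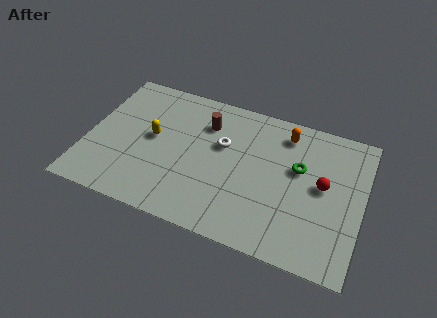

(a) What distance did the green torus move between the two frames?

0.8

The green torus was near (10.2, 4.2) before and (10.1, 5.0) after, so it travelled √(0.1² + 0.8²) ≈ 0.8 units.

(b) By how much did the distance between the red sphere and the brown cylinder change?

+3.4

They were about 2.6 units apart before and 6.0 after — 3.4 units further apart.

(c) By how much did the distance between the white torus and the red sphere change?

+2.9

Before: roughly 2.0 units apart; after: 4.9. That's 2.9 units further apart.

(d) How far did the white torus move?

3.0

The white torus moved from about (8.6, 7.2) to (6.4, 5.1), a distance of √(2.2² + 2.1²) ≈ 3.0.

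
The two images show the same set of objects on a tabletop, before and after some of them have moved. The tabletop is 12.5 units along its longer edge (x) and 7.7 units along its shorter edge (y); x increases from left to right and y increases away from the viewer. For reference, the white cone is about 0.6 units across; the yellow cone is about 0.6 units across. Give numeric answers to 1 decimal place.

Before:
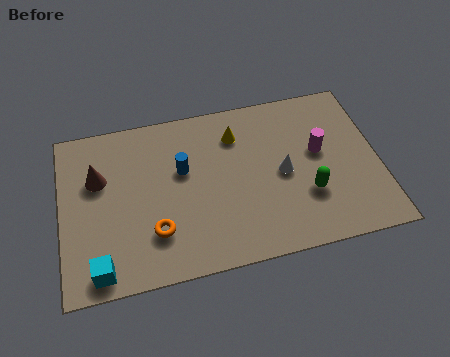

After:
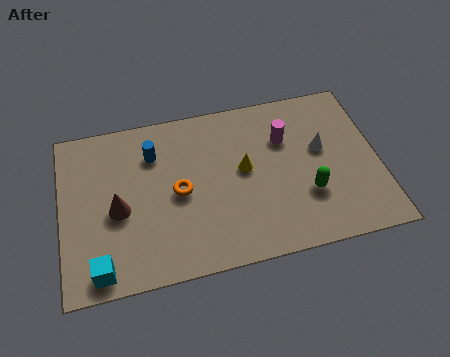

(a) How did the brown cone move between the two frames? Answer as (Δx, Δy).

(0.7, -1.6)

From the two frames, the brown cone sits at roughly (1.5, 5.0) before and (2.2, 3.4) after.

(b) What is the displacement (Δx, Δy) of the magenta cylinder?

(-1.3, 0.9)

The magenta cylinder was at about (10.2, 4.4) and moved to about (8.9, 5.3).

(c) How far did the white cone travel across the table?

1.8

From (8.7, 3.7) to (10.3, 4.5), the white cone covered √(1.6² + 0.8²) ≈ 1.8 units.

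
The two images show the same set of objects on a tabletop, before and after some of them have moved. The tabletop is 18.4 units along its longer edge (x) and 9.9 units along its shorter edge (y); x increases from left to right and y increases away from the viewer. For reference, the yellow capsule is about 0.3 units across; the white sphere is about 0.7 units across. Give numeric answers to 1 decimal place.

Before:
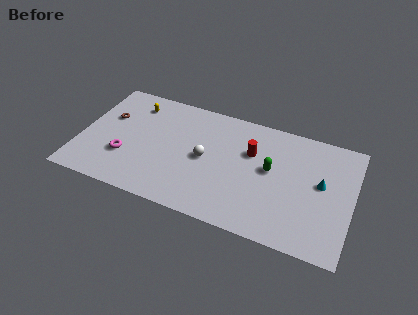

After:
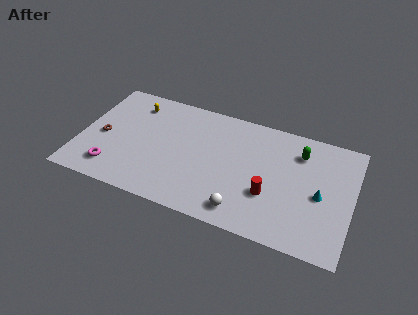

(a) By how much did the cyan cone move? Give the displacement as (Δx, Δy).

(0.0, -1.0)

From the two frames, the cyan cone sits at roughly (16.3, 5.5) before and (16.3, 4.5) after.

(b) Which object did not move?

the yellow capsule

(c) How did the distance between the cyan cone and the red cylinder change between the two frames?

-1.4

They were about 4.9 units apart before and 3.5 after — 1.4 units closer together.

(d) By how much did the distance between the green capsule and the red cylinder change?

+2.8

The distance was about 1.7 in the first image and 4.5 in the second, so they moved 2.8 units further apart.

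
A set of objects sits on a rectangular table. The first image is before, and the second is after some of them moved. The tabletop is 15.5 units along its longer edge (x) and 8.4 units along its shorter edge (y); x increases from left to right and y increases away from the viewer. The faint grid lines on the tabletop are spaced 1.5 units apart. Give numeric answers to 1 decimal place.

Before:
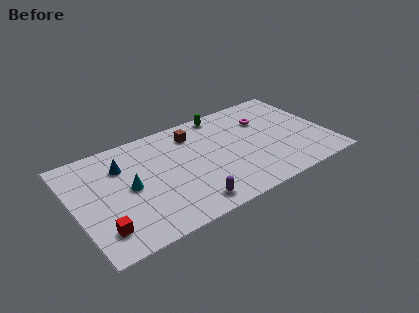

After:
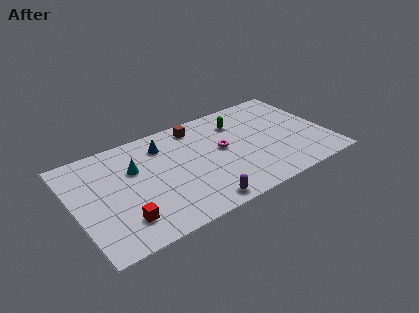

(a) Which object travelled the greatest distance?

the magenta torus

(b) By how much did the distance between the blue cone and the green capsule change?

-2.0

The distance was about 6.7 in the first image and 4.7 in the second, so they moved 2.0 units closer together.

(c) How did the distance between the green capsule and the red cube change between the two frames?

-1.1

The distance was about 10.1 in the first image and 9.0 in the second, so they moved 1.1 units closer together.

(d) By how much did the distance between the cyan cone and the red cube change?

+0.7

They were about 3.1 units apart before and 3.8 after — 0.7 units further apart.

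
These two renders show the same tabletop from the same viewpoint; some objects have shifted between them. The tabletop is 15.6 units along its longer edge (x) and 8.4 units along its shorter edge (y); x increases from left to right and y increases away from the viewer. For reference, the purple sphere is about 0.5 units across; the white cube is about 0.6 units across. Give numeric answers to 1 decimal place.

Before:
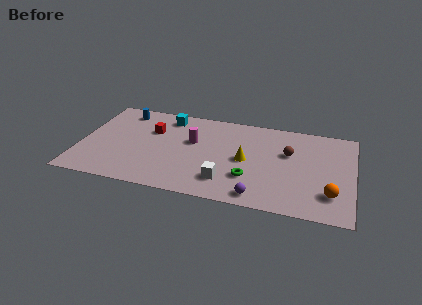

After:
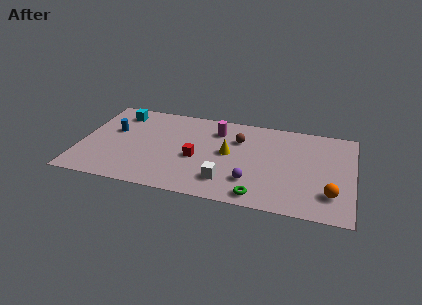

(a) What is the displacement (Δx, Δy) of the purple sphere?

(-0.5, 1.2)

The purple sphere started near (10.4, 1.0) and ended near (9.9, 2.2).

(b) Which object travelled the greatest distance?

the red cube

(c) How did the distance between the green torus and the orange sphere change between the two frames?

-0.5

Before: roughly 4.6 units apart; after: 4.1. That's 0.5 units closer together.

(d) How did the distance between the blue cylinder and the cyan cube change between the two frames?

-0.8

Before: roughly 2.6 units apart; after: 1.8. That's 0.8 units closer together.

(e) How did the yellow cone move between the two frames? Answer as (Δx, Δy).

(-1.0, 0.4)

From the two frames, the yellow cone sits at roughly (9.5, 4.1) before and (8.5, 4.5) after.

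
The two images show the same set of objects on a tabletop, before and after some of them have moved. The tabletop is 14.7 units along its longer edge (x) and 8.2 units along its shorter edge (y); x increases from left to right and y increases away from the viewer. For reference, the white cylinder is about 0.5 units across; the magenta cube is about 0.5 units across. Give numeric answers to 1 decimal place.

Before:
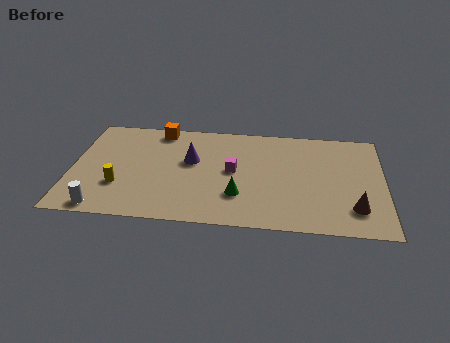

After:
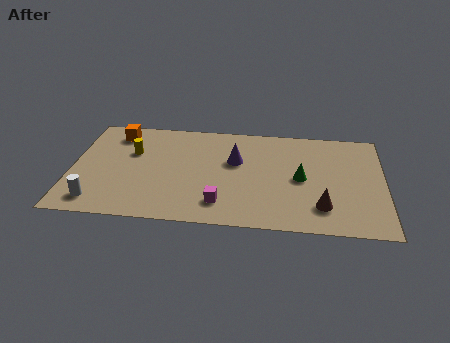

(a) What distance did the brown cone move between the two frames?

1.5

The brown cone moved from about (13.3, 1.9) to (11.8, 1.9), a distance of √(1.5² + 0.0²) ≈ 1.5.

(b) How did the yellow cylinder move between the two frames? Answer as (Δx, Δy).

(0.5, 2.7)

From the two frames, the yellow cylinder sits at roughly (2.3, 2.6) before and (2.8, 5.3) after.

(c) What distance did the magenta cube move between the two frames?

2.6

The magenta cube moved from about (7.6, 4.3) to (7.1, 1.7), a distance of √(0.5² + 2.6²) ≈ 2.6.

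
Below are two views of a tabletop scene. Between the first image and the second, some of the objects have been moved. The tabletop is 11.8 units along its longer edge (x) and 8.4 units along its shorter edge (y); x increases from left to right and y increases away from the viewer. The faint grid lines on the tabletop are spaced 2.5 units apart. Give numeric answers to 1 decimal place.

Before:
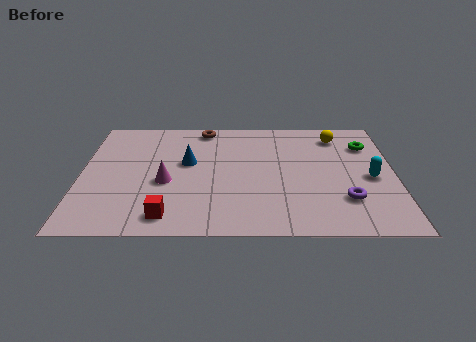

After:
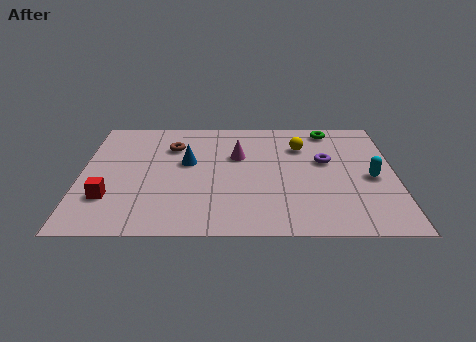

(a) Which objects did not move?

the blue cone and the cyan capsule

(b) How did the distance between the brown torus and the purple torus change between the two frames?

-1.5

The distance was about 7.4 in the first image and 5.9 in the second, so they moved 1.5 units closer together.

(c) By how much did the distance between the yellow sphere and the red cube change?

-0.5

Before: roughly 8.6 units apart; after: 8.1. That's 0.5 units closer together.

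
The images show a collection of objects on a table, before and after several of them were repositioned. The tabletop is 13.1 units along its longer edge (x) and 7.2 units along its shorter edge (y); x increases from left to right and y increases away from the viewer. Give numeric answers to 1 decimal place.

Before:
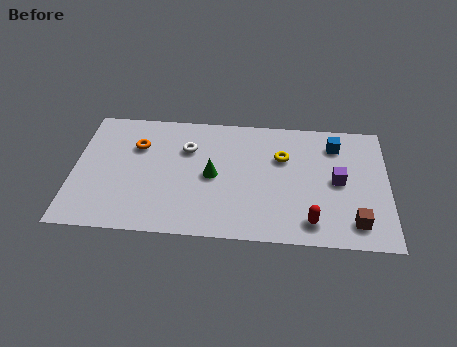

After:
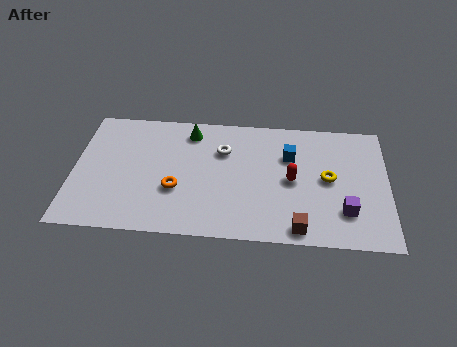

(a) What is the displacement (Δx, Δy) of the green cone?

(-1.0, 2.5)

The green cone was at about (5.8, 3.5) and moved to about (4.8, 6.0).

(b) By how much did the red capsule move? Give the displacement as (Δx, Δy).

(-0.8, 2.3)

From the two frames, the red capsule sits at roughly (9.9, 1.2) before and (9.1, 3.5) after.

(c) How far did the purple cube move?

1.7

The purple cube moved from about (11.0, 3.6) to (11.3, 1.9), a distance of √(0.3² + 1.7²) ≈ 1.7.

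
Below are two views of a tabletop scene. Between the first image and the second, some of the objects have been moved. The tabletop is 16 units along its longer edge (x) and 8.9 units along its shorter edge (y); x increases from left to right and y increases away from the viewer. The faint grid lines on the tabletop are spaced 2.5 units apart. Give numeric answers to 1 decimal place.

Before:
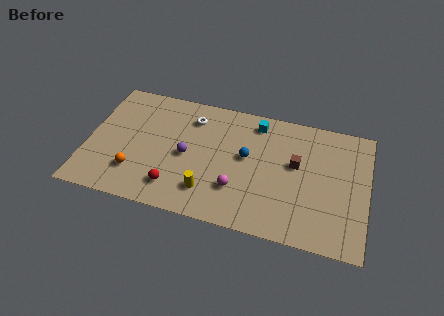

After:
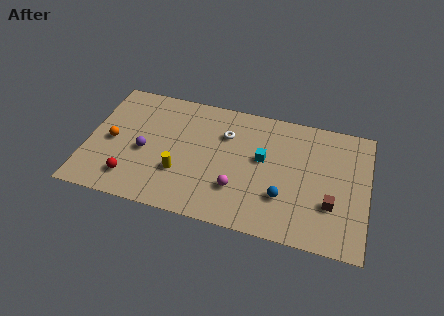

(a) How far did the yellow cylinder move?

1.9

From (7.1, 2.0) to (5.4, 2.9), the yellow cylinder covered √(1.7² + 0.9²) ≈ 1.9 units.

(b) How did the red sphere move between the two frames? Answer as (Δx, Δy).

(-2.5, 0.0)

The red sphere started near (5.2, 1.8) and ended near (2.7, 1.8).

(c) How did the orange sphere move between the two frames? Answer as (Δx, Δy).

(-1.5, 1.9)

The orange sphere started near (2.9, 2.3) and ended near (1.4, 4.2).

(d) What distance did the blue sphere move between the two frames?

3.2

From (9.1, 5.0) to (11.3, 2.7), the blue sphere covered √(2.2² + 2.3²) ≈ 3.2 units.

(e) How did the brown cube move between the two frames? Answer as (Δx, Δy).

(2.1, -2.3)

The brown cube was at about (11.9, 5.2) and moved to about (14.0, 2.9).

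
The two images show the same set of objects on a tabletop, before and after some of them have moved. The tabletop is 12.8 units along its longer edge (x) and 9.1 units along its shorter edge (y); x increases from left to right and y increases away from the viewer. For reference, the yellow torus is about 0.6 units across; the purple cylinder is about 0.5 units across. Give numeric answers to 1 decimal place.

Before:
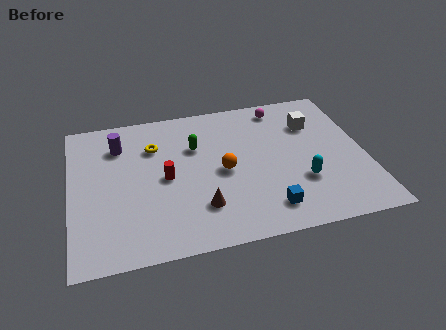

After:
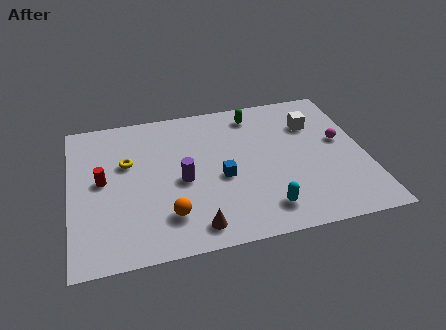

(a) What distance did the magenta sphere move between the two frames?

3.7

From (9.4, 7.9) to (11.8, 5.1), the magenta sphere covered √(2.4² + 2.8²) ≈ 3.7 units.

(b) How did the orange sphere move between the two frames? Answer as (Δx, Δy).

(-2.5, -2.2)

The orange sphere started near (6.6, 4.3) and ended near (4.1, 2.1).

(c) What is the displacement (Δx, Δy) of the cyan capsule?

(-1.7, -1.3)

The cyan capsule was at about (9.9, 2.9) and moved to about (8.2, 1.6).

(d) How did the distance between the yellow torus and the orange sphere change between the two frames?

+0.3

Before: roughly 3.6 units apart; after: 3.9. That's 0.3 units further apart.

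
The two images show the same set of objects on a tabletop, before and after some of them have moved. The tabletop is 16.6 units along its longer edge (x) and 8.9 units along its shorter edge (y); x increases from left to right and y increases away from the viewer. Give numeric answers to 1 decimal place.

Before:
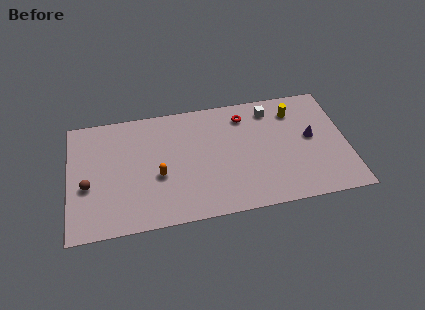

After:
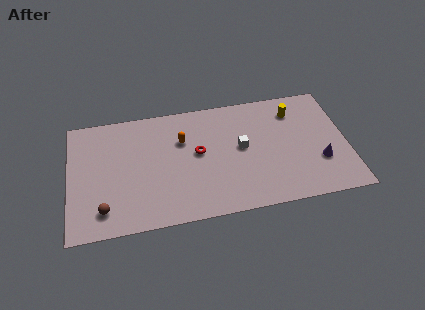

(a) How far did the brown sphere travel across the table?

2.1

The brown sphere was near (1.1, 3.6) before and (2.0, 1.7) after, so it travelled √(0.9² + 1.9²) ≈ 2.1 units.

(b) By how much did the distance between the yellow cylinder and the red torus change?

+3.3

Before: roughly 3.0 units apart; after: 6.3. That's 3.3 units further apart.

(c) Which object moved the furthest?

the red torus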